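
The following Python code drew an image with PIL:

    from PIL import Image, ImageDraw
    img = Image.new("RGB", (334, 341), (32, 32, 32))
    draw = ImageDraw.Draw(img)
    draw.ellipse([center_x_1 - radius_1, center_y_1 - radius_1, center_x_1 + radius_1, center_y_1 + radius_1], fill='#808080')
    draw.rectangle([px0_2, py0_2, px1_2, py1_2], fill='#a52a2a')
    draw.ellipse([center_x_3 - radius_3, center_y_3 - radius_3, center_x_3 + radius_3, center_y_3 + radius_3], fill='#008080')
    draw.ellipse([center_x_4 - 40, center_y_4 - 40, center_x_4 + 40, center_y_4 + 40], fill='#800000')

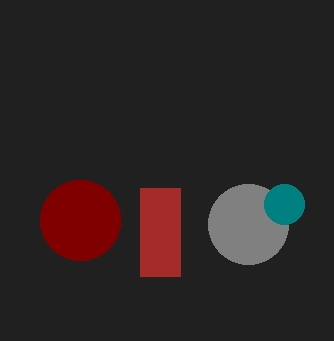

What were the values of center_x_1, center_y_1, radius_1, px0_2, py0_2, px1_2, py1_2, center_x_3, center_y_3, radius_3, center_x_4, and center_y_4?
center_x_1 = 248
center_y_1 = 224
radius_1 = 40
px0_2 = 140
py0_2 = 188
px1_2 = 180
py1_2 = 276
center_x_3 = 284
center_y_3 = 204
radius_3 = 20
center_x_4 = 80
center_y_4 = 220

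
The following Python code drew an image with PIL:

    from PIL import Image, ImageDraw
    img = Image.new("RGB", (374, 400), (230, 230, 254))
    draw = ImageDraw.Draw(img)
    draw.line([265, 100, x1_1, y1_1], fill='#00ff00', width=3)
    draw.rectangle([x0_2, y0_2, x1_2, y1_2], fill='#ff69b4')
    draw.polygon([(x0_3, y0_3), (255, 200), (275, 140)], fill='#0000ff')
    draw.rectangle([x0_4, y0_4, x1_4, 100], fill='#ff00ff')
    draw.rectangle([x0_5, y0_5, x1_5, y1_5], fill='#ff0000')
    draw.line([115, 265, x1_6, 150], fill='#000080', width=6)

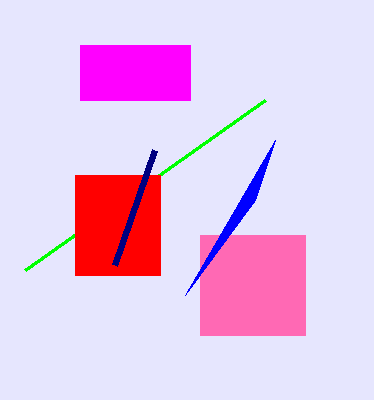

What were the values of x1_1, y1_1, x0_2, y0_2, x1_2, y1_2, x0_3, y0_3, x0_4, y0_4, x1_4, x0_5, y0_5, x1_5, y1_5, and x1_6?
x1_1 = 25
y1_1 = 270
x0_2 = 200
y0_2 = 235
x1_2 = 305
y1_2 = 335
x0_3 = 185
y0_3 = 295
x0_4 = 80
y0_4 = 45
x1_4 = 190
x0_5 = 75
y0_5 = 175
x1_5 = 160
y1_5 = 275
x1_6 = 155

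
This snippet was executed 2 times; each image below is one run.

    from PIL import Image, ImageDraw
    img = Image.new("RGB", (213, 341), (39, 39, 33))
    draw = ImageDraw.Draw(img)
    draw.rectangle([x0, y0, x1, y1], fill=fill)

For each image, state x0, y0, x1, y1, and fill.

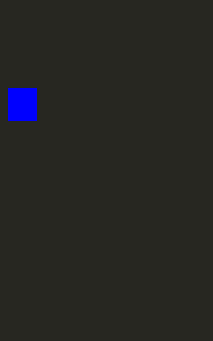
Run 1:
x0 = 8; y0 = 88; x1 = 36; y1 = 120; fill = 'blue'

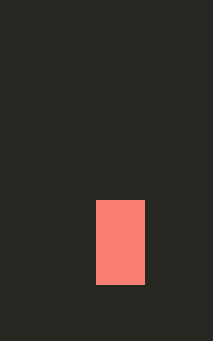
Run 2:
x0 = 96, y0 = 200, x1 = 144, y1 = 284, fill = 'salmon'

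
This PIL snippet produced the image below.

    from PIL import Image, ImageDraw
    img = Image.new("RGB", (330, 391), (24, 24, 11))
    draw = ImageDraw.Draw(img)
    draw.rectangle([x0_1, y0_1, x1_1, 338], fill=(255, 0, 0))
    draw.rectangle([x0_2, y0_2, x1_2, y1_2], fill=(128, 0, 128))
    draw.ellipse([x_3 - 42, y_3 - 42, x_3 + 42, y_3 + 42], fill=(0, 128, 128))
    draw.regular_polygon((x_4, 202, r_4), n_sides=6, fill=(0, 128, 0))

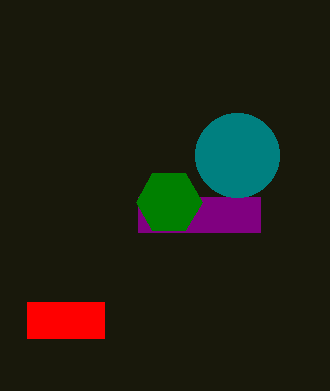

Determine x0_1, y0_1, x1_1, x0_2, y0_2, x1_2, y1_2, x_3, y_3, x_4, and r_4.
x0_1 = 27
y0_1 = 302
x1_1 = 104
x0_2 = 138
y0_2 = 197
x1_2 = 260
y1_2 = 232
x_3 = 237
y_3 = 155
x_4 = 169
r_4 = 33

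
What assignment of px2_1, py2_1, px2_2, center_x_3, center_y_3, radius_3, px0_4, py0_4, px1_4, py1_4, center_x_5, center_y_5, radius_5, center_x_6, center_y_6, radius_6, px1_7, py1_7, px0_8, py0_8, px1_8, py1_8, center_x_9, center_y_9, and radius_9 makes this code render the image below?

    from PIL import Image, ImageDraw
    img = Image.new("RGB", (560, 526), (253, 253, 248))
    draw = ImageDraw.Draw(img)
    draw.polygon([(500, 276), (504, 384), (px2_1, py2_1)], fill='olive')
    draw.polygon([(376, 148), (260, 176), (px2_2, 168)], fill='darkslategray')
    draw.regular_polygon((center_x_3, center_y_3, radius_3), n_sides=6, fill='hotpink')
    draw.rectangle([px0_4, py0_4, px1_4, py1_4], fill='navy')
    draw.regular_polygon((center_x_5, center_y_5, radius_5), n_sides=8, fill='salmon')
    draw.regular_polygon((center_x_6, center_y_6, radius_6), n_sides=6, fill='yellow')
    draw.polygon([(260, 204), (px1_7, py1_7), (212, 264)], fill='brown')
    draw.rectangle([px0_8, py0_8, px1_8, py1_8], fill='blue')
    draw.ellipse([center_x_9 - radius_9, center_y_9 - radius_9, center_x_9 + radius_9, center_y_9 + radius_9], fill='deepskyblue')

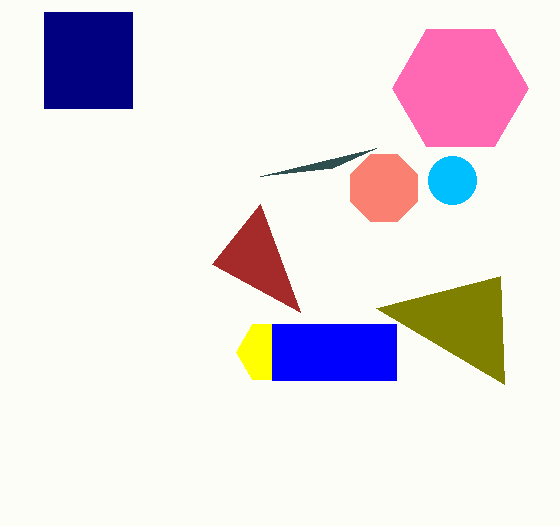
px2_1 = 376
py2_1 = 308
px2_2 = 332
center_x_3 = 460
center_y_3 = 88
radius_3 = 68
px0_4 = 44
py0_4 = 12
px1_4 = 132
py1_4 = 108
center_x_5 = 384
center_y_5 = 188
radius_5 = 36
center_x_6 = 268
center_y_6 = 352
radius_6 = 32
px1_7 = 300
py1_7 = 312
px0_8 = 272
py0_8 = 324
px1_8 = 396
py1_8 = 380
center_x_9 = 452
center_y_9 = 180
radius_9 = 24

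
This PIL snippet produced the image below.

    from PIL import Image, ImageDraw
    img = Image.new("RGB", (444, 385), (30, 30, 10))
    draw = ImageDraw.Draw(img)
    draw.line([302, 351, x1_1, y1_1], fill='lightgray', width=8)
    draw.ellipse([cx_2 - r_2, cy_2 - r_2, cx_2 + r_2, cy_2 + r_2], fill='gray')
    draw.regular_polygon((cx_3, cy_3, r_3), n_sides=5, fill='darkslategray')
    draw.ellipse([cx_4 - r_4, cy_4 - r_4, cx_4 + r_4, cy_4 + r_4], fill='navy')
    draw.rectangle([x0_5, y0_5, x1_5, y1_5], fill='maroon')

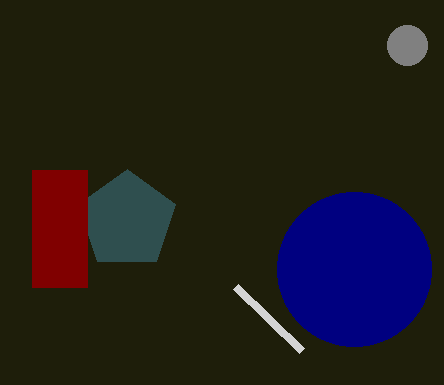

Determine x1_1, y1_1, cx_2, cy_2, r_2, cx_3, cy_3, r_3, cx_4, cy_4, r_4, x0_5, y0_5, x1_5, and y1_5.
x1_1 = 236, y1_1 = 287, cx_2 = 407, cy_2 = 45, r_2 = 20, cx_3 = 127, cy_3 = 220, r_3 = 51, cx_4 = 354, cy_4 = 269, r_4 = 77, x0_5 = 32, y0_5 = 170, x1_5 = 87, y1_5 = 287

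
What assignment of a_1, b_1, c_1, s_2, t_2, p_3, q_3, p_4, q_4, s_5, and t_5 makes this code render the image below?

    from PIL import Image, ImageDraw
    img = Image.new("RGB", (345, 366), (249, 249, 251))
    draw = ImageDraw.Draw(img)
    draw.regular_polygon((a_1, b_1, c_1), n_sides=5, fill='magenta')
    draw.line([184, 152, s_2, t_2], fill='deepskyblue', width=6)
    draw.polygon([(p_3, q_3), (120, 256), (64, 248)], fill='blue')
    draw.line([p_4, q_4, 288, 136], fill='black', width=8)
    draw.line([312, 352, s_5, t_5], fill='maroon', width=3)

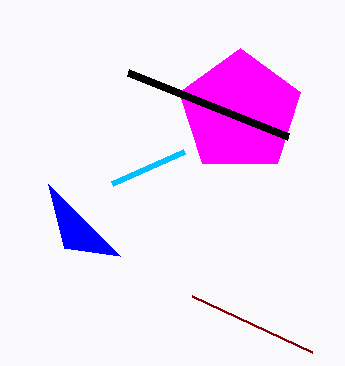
a_1 = 240; b_1 = 112; c_1 = 64; s_2 = 112; t_2 = 184; p_3 = 48; q_3 = 184; p_4 = 128; q_4 = 72; s_5 = 192; t_5 = 296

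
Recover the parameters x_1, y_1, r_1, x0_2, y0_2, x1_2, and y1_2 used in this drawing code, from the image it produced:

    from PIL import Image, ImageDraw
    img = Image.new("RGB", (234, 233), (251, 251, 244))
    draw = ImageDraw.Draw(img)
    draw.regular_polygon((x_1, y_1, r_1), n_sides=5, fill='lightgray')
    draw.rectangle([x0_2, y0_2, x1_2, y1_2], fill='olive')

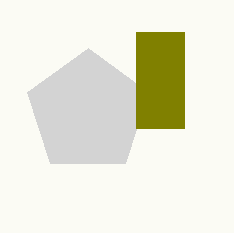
x_1 = 88
y_1 = 112
r_1 = 64
x0_2 = 136
y0_2 = 32
x1_2 = 184
y1_2 = 128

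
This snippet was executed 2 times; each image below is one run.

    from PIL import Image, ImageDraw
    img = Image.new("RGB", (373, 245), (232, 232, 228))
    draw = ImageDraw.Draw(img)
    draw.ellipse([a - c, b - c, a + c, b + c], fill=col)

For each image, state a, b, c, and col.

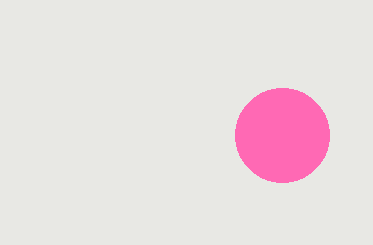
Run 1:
a = 282, b = 135, c = 47, col = 'hotpink'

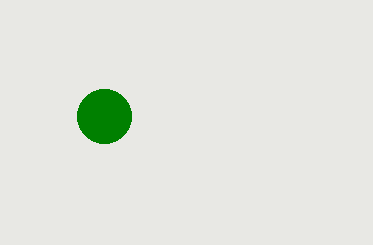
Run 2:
a = 104; b = 116; c = 27; col = 'green'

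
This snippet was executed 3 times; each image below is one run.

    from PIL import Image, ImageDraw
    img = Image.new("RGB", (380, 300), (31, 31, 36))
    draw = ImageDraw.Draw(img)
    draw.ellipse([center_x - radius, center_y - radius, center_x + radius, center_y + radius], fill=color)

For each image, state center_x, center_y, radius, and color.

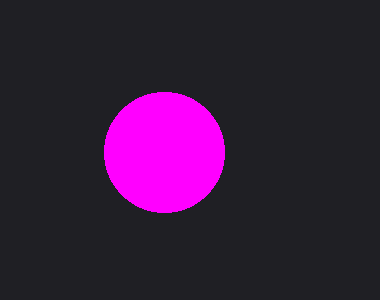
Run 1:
center_x = 164, center_y = 152, radius = 60, color = 'magenta'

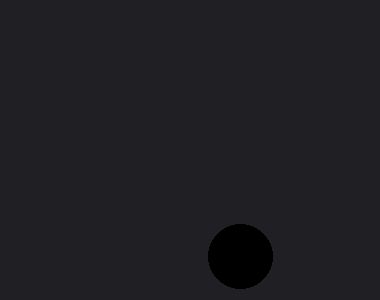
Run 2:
center_x = 240
center_y = 256
radius = 32
color = 'black'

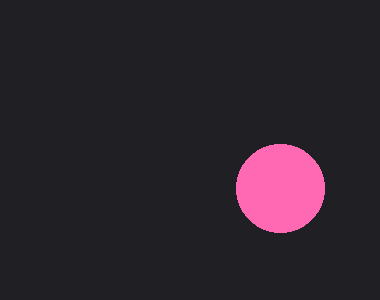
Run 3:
center_x = 280, center_y = 188, radius = 44, color = 'hotpink'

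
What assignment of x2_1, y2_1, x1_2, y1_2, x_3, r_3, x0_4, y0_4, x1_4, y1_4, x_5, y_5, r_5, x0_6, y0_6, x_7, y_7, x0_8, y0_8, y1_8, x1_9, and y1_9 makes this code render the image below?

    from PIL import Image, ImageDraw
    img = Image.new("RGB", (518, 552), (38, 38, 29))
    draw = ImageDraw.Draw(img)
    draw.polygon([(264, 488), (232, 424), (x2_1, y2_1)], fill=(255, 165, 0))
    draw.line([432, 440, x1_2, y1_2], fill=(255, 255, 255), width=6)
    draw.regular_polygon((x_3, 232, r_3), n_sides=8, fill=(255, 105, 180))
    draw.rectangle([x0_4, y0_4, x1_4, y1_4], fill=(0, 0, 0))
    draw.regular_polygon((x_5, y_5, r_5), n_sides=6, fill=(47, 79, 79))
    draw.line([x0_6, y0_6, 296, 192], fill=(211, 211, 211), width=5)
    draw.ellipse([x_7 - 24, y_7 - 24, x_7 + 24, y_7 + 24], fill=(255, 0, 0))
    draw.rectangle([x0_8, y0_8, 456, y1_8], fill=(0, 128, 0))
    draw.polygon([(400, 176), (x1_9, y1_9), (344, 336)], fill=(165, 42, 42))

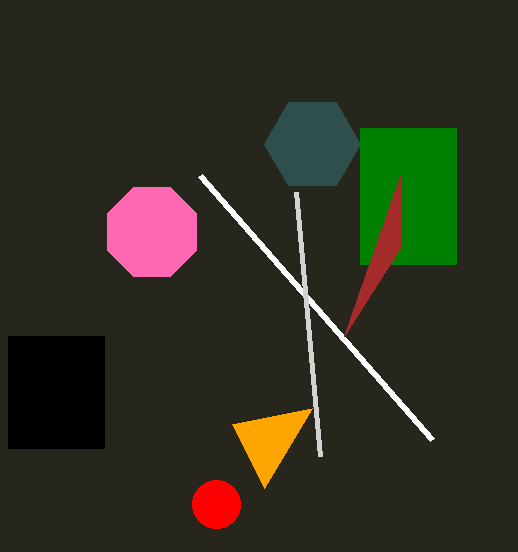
x2_1 = 312, y2_1 = 408, x1_2 = 200, y1_2 = 176, x_3 = 152, r_3 = 48, x0_4 = 8, y0_4 = 336, x1_4 = 104, y1_4 = 448, x_5 = 312, y_5 = 144, r_5 = 48, x0_6 = 320, y0_6 = 456, x_7 = 216, y_7 = 504, x0_8 = 360, y0_8 = 128, y1_8 = 264, x1_9 = 400, y1_9 = 248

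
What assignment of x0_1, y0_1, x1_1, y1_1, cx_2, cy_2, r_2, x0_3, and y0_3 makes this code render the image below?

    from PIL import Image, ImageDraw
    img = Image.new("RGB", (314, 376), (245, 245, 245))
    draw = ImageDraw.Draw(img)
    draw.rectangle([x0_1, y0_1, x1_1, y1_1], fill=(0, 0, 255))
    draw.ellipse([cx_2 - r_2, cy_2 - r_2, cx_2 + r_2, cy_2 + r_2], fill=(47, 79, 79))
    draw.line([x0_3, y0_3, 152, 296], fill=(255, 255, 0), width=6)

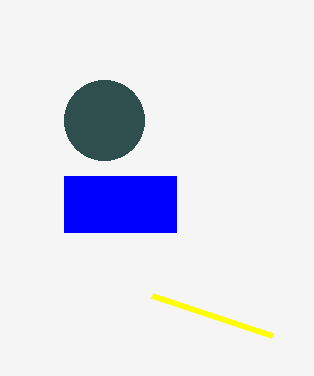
x0_1 = 64, y0_1 = 176, x1_1 = 176, y1_1 = 232, cx_2 = 104, cy_2 = 120, r_2 = 40, x0_3 = 272, y0_3 = 336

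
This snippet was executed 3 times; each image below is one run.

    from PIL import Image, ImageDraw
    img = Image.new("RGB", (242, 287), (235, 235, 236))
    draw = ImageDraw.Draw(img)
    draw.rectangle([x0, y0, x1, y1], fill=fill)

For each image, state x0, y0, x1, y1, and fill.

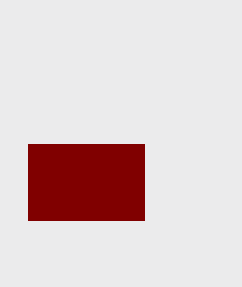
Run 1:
x0 = 28, y0 = 144, x1 = 144, y1 = 220, fill = 'maroon'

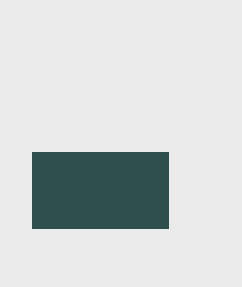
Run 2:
x0 = 32; y0 = 152; x1 = 168; y1 = 228; fill = 'darkslategray'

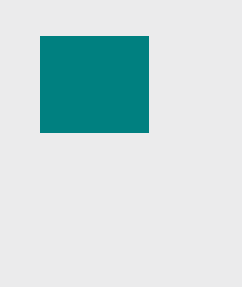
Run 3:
x0 = 40; y0 = 36; x1 = 148; y1 = 132; fill = 'teal'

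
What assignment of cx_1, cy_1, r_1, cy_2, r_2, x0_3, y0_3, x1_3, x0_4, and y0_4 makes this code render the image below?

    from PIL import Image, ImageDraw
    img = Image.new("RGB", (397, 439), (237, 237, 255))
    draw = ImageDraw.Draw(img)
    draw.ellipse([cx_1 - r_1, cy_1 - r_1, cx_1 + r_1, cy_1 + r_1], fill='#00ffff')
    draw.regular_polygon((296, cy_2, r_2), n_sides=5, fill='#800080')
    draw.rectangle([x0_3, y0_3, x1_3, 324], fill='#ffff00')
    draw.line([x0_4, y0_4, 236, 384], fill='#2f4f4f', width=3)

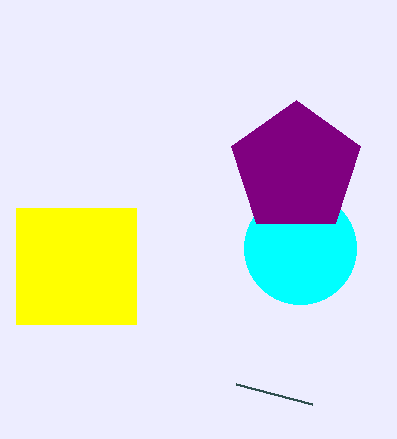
cx_1 = 300, cy_1 = 248, r_1 = 56, cy_2 = 168, r_2 = 68, x0_3 = 16, y0_3 = 208, x1_3 = 136, x0_4 = 312, y0_4 = 404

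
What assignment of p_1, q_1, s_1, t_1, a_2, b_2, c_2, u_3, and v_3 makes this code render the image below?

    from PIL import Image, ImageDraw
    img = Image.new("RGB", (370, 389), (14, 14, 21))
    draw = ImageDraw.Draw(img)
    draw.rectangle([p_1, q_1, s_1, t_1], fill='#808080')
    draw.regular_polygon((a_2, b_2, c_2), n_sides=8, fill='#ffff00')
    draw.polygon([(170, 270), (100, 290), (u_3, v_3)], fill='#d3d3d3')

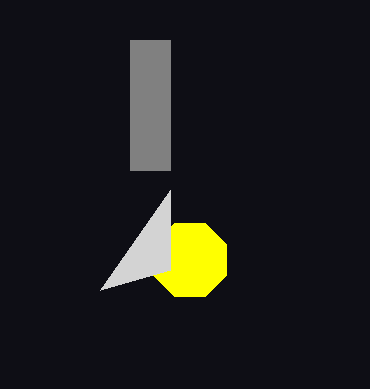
p_1 = 130
q_1 = 40
s_1 = 170
t_1 = 170
a_2 = 190
b_2 = 260
c_2 = 40
u_3 = 170
v_3 = 190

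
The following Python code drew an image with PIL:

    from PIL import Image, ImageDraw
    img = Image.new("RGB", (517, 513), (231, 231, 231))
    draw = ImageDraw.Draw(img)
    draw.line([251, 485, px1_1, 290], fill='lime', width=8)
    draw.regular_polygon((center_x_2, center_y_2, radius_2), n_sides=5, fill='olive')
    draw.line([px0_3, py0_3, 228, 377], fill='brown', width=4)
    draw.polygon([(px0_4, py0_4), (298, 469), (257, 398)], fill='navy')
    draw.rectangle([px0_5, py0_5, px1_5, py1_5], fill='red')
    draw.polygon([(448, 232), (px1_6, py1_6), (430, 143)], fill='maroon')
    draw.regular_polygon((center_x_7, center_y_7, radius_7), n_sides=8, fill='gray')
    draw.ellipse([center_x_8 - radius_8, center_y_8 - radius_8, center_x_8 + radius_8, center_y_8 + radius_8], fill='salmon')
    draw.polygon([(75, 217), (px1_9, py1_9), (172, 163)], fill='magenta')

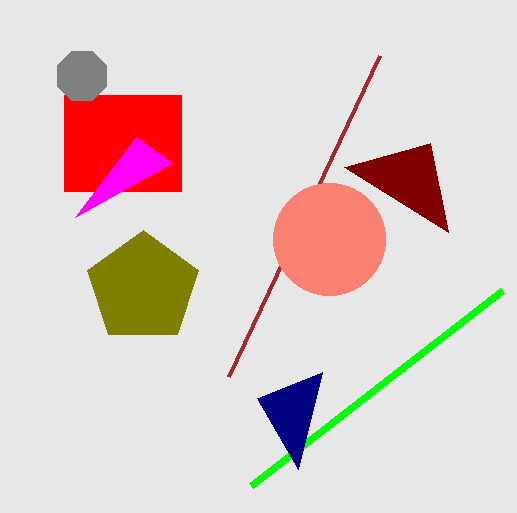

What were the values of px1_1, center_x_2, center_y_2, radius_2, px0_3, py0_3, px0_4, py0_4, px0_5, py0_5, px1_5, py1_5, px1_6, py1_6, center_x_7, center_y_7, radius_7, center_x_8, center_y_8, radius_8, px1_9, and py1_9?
px1_1 = 502
center_x_2 = 143
center_y_2 = 288
radius_2 = 58
px0_3 = 379
py0_3 = 56
px0_4 = 322
py0_4 = 372
px0_5 = 64
py0_5 = 95
px1_5 = 181
py1_5 = 191
px1_6 = 344
py1_6 = 167
center_x_7 = 82
center_y_7 = 76
radius_7 = 27
center_x_8 = 329
center_y_8 = 239
radius_8 = 56
px1_9 = 136
py1_9 = 137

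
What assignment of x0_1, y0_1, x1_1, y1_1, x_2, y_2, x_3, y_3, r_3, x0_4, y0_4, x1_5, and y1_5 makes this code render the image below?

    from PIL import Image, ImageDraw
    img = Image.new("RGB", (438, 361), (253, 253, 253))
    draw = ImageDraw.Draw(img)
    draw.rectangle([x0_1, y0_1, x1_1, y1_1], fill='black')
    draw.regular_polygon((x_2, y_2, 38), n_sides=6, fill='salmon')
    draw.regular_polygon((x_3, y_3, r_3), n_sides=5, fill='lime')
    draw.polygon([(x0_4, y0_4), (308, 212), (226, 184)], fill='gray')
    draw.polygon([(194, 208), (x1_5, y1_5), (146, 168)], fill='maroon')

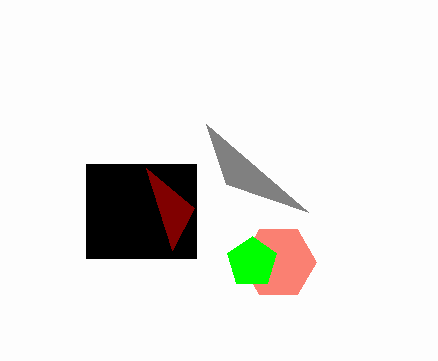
x0_1 = 86
y0_1 = 164
x1_1 = 196
y1_1 = 258
x_2 = 278
y_2 = 262
x_3 = 252
y_3 = 262
r_3 = 26
x0_4 = 206
y0_4 = 124
x1_5 = 172
y1_5 = 250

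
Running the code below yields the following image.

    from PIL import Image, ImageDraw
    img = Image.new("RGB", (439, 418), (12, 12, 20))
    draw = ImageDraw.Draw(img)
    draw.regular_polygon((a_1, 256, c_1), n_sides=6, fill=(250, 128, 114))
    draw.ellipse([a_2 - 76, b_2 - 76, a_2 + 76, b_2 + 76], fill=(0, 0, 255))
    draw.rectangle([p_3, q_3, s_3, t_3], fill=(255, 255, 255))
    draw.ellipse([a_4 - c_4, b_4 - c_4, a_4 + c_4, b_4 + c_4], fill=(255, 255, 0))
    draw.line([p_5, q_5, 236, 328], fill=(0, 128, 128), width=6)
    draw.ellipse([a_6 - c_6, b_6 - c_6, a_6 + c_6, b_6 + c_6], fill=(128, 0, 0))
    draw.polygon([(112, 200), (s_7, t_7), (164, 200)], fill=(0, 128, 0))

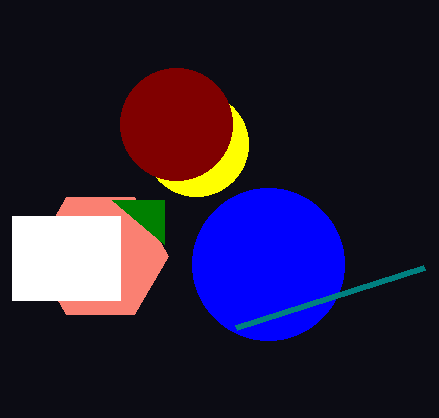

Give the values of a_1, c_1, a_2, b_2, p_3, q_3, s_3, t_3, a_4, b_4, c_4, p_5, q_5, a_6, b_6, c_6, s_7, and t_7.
a_1 = 100
c_1 = 68
a_2 = 268
b_2 = 264
p_3 = 12
q_3 = 216
s_3 = 120
t_3 = 300
a_4 = 196
b_4 = 144
c_4 = 52
p_5 = 424
q_5 = 268
a_6 = 176
b_6 = 124
c_6 = 56
s_7 = 164
t_7 = 244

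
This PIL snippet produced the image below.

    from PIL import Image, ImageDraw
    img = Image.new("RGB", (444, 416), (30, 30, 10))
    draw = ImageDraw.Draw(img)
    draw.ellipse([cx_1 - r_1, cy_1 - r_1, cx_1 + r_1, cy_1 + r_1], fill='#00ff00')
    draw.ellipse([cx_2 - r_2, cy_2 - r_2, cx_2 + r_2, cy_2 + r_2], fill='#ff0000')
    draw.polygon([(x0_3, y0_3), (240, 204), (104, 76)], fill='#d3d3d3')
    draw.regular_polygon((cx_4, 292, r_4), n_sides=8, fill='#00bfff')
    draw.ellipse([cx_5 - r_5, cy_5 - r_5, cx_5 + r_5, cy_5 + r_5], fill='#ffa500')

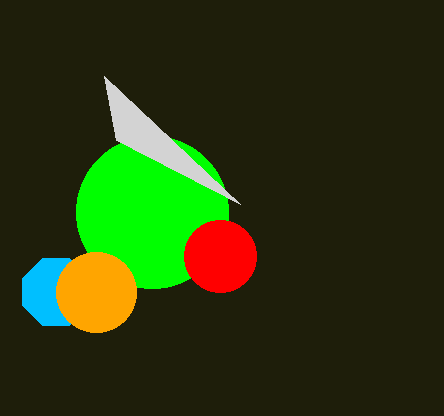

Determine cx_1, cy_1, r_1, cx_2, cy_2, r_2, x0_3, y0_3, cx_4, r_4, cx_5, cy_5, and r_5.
cx_1 = 152, cy_1 = 212, r_1 = 76, cx_2 = 220, cy_2 = 256, r_2 = 36, x0_3 = 116, y0_3 = 140, cx_4 = 56, r_4 = 36, cx_5 = 96, cy_5 = 292, r_5 = 40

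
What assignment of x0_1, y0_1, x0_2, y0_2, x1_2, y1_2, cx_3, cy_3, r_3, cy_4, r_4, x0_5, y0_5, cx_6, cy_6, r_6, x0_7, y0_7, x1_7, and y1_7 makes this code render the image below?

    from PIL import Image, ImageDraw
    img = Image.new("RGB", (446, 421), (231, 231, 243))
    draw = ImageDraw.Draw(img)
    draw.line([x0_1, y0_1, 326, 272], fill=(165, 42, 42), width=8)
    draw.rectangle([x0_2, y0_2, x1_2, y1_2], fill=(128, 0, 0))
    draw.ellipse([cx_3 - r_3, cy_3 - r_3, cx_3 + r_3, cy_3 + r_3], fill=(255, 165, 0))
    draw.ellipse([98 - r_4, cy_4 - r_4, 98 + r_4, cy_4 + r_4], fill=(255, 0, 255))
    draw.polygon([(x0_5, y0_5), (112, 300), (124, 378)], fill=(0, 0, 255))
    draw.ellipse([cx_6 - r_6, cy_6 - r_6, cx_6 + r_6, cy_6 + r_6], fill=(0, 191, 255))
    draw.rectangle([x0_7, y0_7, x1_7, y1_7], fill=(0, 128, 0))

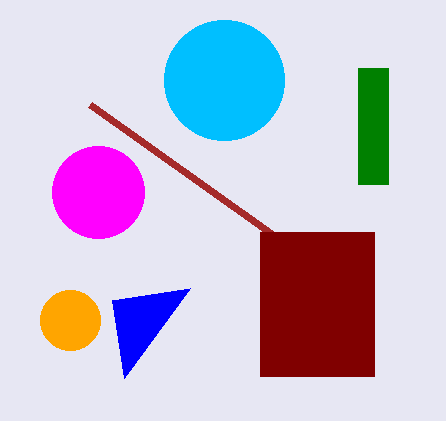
x0_1 = 90
y0_1 = 104
x0_2 = 260
y0_2 = 232
x1_2 = 374
y1_2 = 376
cx_3 = 70
cy_3 = 320
r_3 = 30
cy_4 = 192
r_4 = 46
x0_5 = 190
y0_5 = 288
cx_6 = 224
cy_6 = 80
r_6 = 60
x0_7 = 358
y0_7 = 68
x1_7 = 388
y1_7 = 184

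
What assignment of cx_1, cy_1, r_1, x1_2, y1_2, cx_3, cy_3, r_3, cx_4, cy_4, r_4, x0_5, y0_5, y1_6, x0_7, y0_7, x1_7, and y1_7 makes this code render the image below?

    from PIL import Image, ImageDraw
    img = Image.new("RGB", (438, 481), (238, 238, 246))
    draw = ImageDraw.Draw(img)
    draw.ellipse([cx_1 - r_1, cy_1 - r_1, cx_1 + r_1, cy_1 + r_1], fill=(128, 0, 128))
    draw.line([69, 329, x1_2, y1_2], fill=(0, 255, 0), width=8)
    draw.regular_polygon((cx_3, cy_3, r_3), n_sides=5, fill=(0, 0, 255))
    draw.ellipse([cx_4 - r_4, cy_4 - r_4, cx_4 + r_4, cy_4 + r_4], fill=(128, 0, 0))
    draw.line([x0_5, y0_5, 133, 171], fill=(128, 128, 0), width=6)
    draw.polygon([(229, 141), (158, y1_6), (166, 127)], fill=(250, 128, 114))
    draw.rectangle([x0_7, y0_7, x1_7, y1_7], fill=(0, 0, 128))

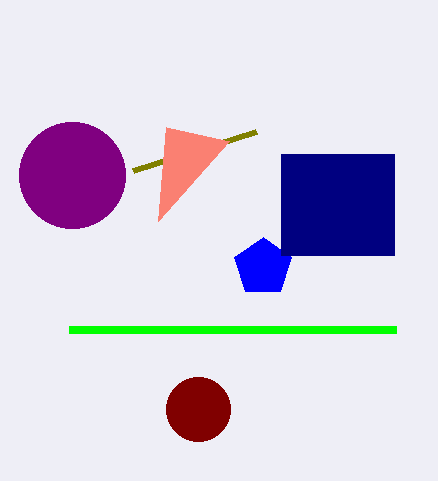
cx_1 = 72, cy_1 = 175, r_1 = 53, x1_2 = 396, y1_2 = 329, cx_3 = 263, cy_3 = 267, r_3 = 30, cx_4 = 198, cy_4 = 409, r_4 = 32, x0_5 = 256, y0_5 = 132, y1_6 = 221, x0_7 = 281, y0_7 = 154, x1_7 = 394, y1_7 = 255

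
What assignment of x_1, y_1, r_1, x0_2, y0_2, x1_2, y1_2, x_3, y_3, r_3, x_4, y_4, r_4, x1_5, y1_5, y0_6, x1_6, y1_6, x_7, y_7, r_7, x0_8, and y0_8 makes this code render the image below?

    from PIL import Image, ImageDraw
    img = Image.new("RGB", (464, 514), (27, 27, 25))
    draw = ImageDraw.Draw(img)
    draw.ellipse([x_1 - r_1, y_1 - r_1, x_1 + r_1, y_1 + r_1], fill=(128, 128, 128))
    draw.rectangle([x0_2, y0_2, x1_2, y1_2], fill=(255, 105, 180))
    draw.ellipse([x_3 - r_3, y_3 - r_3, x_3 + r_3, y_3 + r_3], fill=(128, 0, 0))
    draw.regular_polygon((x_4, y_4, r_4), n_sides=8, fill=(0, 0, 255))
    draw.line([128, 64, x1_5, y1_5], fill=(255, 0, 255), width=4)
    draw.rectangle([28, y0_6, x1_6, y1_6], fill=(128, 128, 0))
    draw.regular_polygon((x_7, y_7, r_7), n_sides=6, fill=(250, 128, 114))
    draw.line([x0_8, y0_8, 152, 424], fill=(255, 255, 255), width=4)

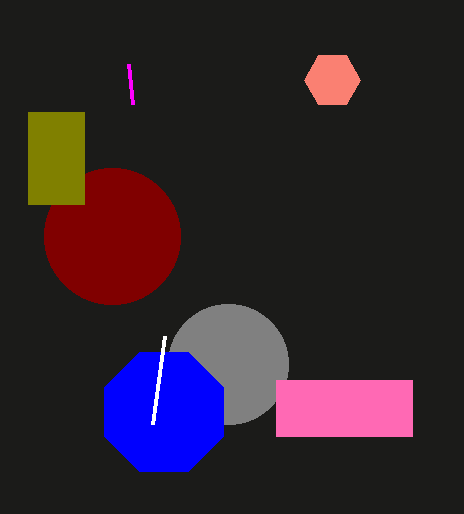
x_1 = 228; y_1 = 364; r_1 = 60; x0_2 = 276; y0_2 = 380; x1_2 = 412; y1_2 = 436; x_3 = 112; y_3 = 236; r_3 = 68; x_4 = 164; y_4 = 412; r_4 = 64; x1_5 = 132; y1_5 = 104; y0_6 = 112; x1_6 = 84; y1_6 = 204; x_7 = 332; y_7 = 80; r_7 = 28; x0_8 = 164; y0_8 = 336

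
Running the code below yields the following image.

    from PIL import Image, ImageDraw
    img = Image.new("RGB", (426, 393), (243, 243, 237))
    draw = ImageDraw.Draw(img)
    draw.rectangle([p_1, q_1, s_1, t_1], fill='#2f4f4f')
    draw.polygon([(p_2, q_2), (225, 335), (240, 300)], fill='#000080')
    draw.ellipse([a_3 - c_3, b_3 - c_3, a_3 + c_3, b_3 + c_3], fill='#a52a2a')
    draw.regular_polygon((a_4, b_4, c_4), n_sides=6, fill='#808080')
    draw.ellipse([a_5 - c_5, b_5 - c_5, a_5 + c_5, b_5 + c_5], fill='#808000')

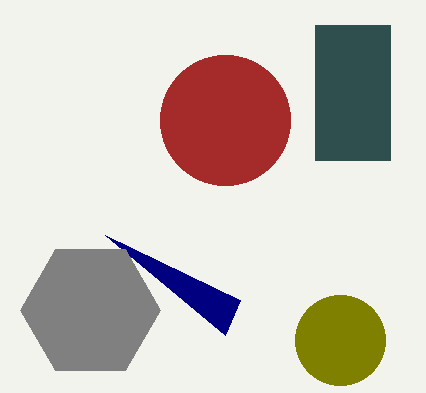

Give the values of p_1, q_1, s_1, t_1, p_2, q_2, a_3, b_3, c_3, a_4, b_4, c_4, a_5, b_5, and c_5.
p_1 = 315; q_1 = 25; s_1 = 390; t_1 = 160; p_2 = 105; q_2 = 235; a_3 = 225; b_3 = 120; c_3 = 65; a_4 = 90; b_4 = 310; c_4 = 70; a_5 = 340; b_5 = 340; c_5 = 45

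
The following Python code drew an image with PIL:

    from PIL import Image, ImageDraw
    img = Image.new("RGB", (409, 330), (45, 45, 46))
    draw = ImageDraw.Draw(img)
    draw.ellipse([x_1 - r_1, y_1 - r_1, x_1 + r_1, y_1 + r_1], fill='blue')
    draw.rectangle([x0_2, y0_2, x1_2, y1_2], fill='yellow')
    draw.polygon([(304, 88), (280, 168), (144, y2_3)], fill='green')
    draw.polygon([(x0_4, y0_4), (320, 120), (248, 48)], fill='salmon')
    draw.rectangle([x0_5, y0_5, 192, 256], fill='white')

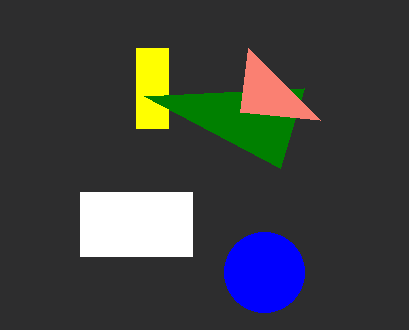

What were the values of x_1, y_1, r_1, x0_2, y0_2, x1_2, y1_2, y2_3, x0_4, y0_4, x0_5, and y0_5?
x_1 = 264, y_1 = 272, r_1 = 40, x0_2 = 136, y0_2 = 48, x1_2 = 168, y1_2 = 128, y2_3 = 96, x0_4 = 240, y0_4 = 112, x0_5 = 80, y0_5 = 192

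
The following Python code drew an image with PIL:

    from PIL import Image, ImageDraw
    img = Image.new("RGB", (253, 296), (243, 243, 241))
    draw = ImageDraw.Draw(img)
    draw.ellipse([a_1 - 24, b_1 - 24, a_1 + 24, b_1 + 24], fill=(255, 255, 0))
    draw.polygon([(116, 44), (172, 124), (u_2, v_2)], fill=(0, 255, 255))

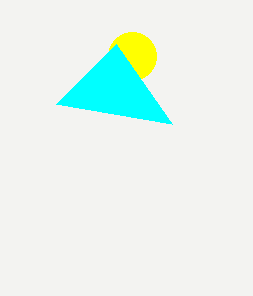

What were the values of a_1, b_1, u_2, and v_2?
a_1 = 132
b_1 = 56
u_2 = 56
v_2 = 104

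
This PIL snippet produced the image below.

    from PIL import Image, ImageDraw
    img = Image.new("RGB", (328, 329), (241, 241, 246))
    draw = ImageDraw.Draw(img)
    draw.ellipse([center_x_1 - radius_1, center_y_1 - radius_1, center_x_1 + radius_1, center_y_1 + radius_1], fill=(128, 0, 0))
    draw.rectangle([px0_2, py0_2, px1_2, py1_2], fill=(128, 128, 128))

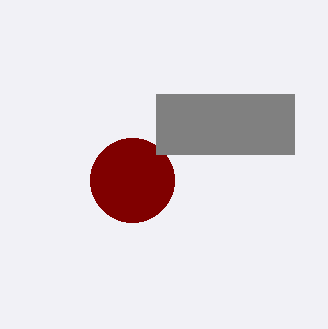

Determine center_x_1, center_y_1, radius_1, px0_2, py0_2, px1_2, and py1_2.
center_x_1 = 132; center_y_1 = 180; radius_1 = 42; px0_2 = 156; py0_2 = 94; px1_2 = 294; py1_2 = 154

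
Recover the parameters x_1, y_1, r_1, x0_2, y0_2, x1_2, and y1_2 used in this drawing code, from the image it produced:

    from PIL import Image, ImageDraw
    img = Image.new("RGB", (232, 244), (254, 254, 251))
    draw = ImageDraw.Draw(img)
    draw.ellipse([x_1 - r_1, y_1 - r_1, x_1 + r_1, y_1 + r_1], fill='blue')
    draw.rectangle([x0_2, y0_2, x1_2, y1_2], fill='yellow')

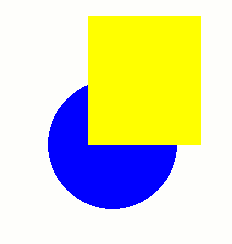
x_1 = 112, y_1 = 144, r_1 = 64, x0_2 = 88, y0_2 = 16, x1_2 = 200, y1_2 = 144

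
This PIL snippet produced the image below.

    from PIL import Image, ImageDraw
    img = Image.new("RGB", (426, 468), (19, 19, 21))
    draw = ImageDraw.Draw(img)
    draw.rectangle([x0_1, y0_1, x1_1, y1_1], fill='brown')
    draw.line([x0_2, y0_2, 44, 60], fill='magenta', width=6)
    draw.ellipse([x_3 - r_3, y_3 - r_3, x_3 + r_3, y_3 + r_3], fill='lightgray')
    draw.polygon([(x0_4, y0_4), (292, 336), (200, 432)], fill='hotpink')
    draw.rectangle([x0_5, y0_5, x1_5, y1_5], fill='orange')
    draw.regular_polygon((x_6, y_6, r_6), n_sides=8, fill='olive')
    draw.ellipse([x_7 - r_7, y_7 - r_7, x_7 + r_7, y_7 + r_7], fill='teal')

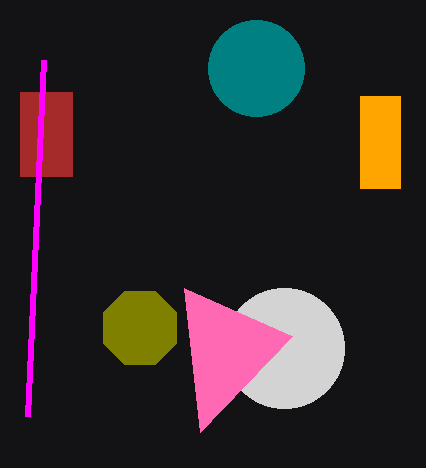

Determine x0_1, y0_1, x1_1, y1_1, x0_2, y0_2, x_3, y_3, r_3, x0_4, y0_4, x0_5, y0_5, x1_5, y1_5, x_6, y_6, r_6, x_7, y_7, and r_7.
x0_1 = 20; y0_1 = 92; x1_1 = 72; y1_1 = 176; x0_2 = 28; y0_2 = 416; x_3 = 284; y_3 = 348; r_3 = 60; x0_4 = 184; y0_4 = 288; x0_5 = 360; y0_5 = 96; x1_5 = 400; y1_5 = 188; x_6 = 140; y_6 = 328; r_6 = 40; x_7 = 256; y_7 = 68; r_7 = 48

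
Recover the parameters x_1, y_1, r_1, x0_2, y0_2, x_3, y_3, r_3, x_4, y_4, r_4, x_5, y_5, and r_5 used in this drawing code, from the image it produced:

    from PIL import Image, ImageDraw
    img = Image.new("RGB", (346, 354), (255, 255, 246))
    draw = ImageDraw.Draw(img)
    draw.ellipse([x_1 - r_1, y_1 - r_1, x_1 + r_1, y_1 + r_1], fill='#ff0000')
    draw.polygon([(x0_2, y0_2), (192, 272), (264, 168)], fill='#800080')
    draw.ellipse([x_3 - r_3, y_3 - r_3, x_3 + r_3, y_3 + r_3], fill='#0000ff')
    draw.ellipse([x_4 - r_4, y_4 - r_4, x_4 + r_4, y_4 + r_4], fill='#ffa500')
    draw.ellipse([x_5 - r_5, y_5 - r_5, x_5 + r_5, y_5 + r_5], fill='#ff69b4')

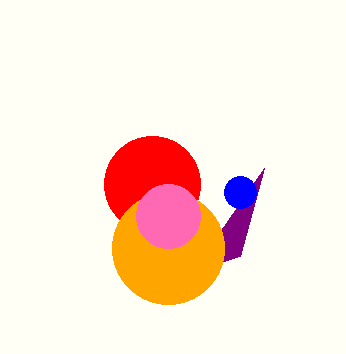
x_1 = 152
y_1 = 184
r_1 = 48
x0_2 = 240
y0_2 = 256
x_3 = 240
y_3 = 192
r_3 = 16
x_4 = 168
y_4 = 248
r_4 = 56
x_5 = 168
y_5 = 216
r_5 = 32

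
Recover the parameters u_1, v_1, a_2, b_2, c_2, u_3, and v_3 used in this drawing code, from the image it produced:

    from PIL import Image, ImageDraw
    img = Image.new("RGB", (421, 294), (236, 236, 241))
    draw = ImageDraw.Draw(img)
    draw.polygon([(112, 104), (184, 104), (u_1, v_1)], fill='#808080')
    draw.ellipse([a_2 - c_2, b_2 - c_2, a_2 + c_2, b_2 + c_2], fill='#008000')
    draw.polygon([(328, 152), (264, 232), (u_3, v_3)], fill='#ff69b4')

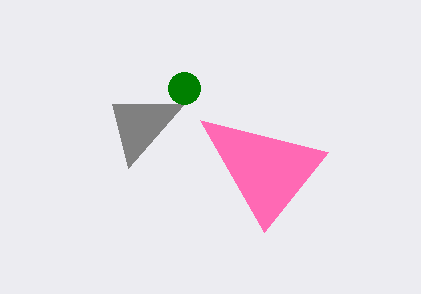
u_1 = 128
v_1 = 168
a_2 = 184
b_2 = 88
c_2 = 16
u_3 = 200
v_3 = 120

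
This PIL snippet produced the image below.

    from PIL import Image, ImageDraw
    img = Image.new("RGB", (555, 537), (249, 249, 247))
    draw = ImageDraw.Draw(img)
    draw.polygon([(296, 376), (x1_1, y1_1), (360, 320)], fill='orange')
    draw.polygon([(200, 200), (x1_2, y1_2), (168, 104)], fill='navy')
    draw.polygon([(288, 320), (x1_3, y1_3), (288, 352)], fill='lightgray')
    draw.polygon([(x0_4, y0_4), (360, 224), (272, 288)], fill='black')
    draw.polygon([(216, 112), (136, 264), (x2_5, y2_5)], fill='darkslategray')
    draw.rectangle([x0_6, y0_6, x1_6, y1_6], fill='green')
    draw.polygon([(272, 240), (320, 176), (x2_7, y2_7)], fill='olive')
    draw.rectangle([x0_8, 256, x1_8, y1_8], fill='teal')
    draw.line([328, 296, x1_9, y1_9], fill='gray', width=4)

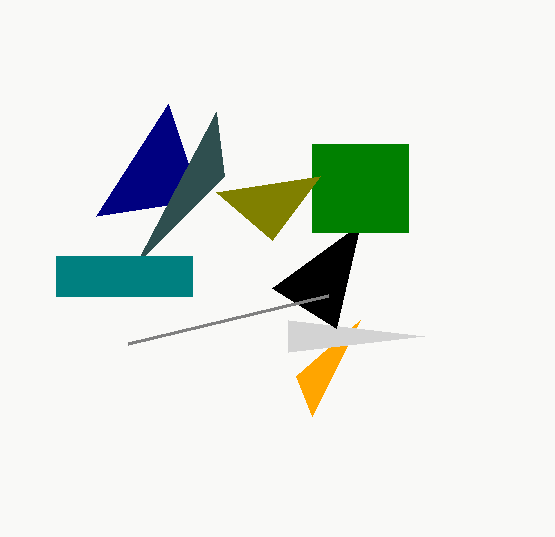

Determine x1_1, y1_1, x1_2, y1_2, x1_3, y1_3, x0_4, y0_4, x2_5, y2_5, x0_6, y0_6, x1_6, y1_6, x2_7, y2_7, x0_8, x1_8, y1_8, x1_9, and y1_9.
x1_1 = 312; y1_1 = 416; x1_2 = 96; y1_2 = 216; x1_3 = 424; y1_3 = 336; x0_4 = 336; y0_4 = 328; x2_5 = 224; y2_5 = 176; x0_6 = 312; y0_6 = 144; x1_6 = 408; y1_6 = 232; x2_7 = 216; y2_7 = 192; x0_8 = 56; x1_8 = 192; y1_8 = 296; x1_9 = 128; y1_9 = 344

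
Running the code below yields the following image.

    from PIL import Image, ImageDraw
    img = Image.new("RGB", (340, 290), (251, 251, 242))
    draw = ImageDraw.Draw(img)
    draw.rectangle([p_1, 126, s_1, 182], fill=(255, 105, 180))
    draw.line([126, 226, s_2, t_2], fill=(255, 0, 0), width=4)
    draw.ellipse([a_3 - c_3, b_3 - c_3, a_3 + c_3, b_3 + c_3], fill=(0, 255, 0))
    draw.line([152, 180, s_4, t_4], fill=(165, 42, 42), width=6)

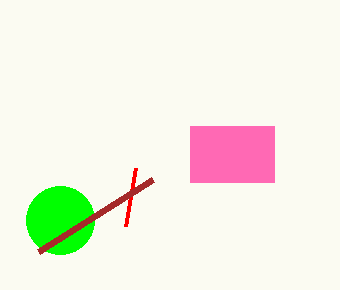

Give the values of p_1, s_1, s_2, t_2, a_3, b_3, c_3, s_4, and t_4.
p_1 = 190, s_1 = 274, s_2 = 136, t_2 = 168, a_3 = 60, b_3 = 220, c_3 = 34, s_4 = 38, t_4 = 252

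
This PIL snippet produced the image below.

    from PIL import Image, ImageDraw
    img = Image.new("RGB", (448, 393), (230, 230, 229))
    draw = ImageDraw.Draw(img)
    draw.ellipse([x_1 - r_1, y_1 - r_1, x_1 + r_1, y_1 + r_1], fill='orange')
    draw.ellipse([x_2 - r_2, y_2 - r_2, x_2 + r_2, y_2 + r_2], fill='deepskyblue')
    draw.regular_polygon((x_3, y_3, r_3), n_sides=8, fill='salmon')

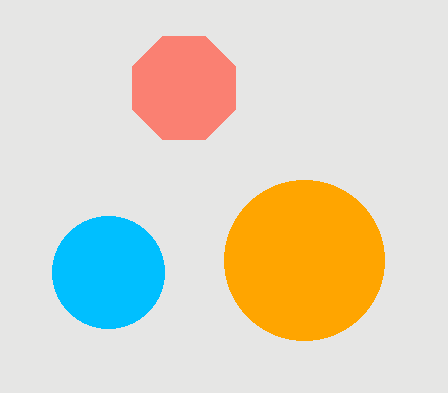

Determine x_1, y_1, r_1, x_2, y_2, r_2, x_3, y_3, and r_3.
x_1 = 304
y_1 = 260
r_1 = 80
x_2 = 108
y_2 = 272
r_2 = 56
x_3 = 184
y_3 = 88
r_3 = 56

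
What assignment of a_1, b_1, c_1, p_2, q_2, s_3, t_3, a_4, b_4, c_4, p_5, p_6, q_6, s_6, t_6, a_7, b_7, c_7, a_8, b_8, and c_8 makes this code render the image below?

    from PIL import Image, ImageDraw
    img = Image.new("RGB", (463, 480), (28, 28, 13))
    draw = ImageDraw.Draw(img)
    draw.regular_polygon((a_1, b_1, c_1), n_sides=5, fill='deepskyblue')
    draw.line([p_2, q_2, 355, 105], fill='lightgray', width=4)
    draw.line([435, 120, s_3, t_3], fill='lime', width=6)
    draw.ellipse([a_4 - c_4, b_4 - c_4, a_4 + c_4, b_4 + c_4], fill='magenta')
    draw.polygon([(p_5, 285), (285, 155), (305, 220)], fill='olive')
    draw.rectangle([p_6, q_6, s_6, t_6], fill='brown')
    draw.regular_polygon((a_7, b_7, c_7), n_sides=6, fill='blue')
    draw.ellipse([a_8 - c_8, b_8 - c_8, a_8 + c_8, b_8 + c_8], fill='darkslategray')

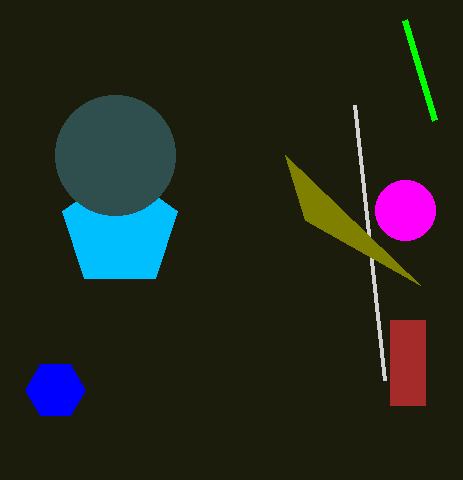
a_1 = 120; b_1 = 230; c_1 = 60; p_2 = 385; q_2 = 380; s_3 = 405; t_3 = 20; a_4 = 405; b_4 = 210; c_4 = 30; p_5 = 420; p_6 = 390; q_6 = 320; s_6 = 425; t_6 = 405; a_7 = 55; b_7 = 390; c_7 = 30; a_8 = 115; b_8 = 155; c_8 = 60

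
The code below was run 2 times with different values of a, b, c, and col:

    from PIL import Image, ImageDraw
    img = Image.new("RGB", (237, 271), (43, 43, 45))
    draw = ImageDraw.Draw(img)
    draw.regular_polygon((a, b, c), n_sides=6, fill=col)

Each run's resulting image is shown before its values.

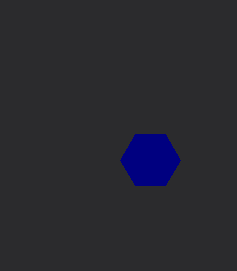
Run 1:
a = 150; b = 160; c = 30; col = 'navy'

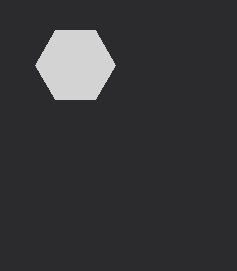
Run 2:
a = 75
b = 65
c = 40
col = 'lightgray'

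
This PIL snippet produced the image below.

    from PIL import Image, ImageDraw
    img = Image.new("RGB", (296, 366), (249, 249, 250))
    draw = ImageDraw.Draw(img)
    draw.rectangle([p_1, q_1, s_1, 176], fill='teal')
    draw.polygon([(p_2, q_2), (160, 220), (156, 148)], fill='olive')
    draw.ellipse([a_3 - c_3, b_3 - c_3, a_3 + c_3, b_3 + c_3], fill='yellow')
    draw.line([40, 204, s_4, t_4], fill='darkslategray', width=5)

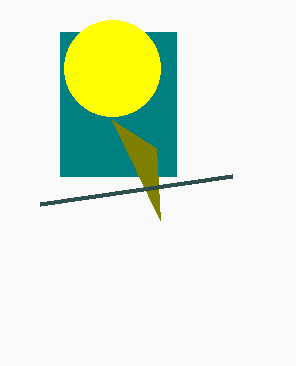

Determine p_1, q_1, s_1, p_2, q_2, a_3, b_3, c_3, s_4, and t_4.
p_1 = 60
q_1 = 32
s_1 = 176
p_2 = 112
q_2 = 120
a_3 = 112
b_3 = 68
c_3 = 48
s_4 = 232
t_4 = 176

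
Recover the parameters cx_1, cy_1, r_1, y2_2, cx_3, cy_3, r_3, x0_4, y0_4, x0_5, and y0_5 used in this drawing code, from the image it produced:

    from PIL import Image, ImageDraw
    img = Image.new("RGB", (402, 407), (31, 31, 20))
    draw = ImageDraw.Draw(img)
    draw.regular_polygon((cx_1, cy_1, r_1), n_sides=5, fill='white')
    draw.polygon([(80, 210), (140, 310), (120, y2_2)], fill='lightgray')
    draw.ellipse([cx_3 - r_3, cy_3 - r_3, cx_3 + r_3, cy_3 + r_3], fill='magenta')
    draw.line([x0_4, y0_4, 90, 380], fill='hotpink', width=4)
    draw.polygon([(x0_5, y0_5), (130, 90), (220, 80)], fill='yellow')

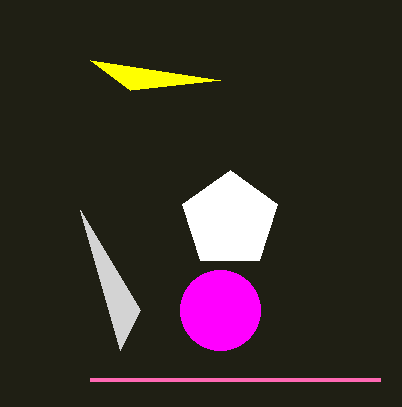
cx_1 = 230, cy_1 = 220, r_1 = 50, y2_2 = 350, cx_3 = 220, cy_3 = 310, r_3 = 40, x0_4 = 380, y0_4 = 380, x0_5 = 90, y0_5 = 60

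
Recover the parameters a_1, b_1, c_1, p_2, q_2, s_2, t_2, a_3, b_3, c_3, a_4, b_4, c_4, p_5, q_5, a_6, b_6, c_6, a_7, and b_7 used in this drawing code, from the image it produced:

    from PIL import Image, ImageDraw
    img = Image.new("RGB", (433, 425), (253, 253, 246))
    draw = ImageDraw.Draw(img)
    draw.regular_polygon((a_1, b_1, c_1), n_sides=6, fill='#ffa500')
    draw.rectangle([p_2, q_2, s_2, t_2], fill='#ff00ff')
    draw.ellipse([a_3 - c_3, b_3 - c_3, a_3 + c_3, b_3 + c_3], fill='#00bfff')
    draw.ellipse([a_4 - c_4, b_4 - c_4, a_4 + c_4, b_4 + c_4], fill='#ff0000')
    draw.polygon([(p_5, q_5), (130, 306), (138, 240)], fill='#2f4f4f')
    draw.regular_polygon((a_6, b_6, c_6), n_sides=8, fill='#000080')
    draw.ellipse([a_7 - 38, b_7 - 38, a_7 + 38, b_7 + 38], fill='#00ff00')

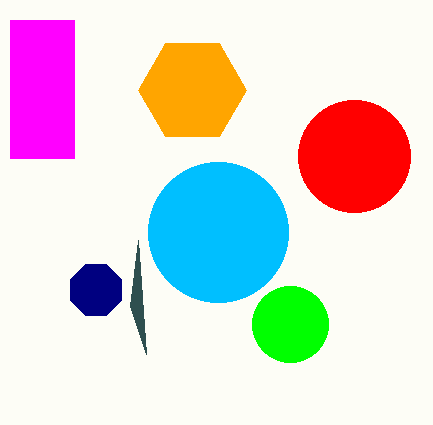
a_1 = 192; b_1 = 90; c_1 = 54; p_2 = 10; q_2 = 20; s_2 = 74; t_2 = 158; a_3 = 218; b_3 = 232; c_3 = 70; a_4 = 354; b_4 = 156; c_4 = 56; p_5 = 146; q_5 = 354; a_6 = 96; b_6 = 290; c_6 = 28; a_7 = 290; b_7 = 324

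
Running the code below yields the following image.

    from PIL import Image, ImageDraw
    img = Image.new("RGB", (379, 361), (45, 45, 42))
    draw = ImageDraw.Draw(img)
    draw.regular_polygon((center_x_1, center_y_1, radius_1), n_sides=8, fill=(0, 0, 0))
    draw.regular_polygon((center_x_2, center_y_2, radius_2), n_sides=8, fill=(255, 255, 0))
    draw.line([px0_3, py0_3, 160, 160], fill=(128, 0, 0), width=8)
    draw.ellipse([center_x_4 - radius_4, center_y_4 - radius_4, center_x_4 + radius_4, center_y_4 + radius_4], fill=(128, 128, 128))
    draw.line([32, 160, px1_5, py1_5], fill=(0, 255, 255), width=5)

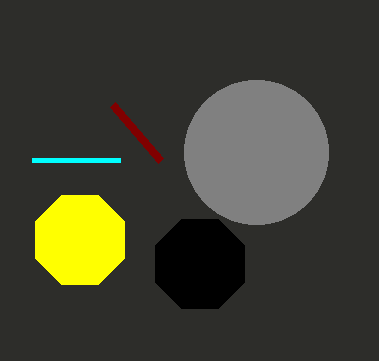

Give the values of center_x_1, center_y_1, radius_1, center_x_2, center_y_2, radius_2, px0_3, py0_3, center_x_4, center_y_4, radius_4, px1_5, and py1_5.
center_x_1 = 200, center_y_1 = 264, radius_1 = 48, center_x_2 = 80, center_y_2 = 240, radius_2 = 48, px0_3 = 112, py0_3 = 104, center_x_4 = 256, center_y_4 = 152, radius_4 = 72, px1_5 = 120, py1_5 = 160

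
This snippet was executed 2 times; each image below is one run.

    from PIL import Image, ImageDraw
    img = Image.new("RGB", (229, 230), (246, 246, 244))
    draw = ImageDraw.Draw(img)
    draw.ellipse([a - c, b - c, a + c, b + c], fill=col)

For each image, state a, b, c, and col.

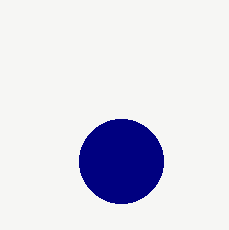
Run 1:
a = 121, b = 161, c = 42, col = 'navy'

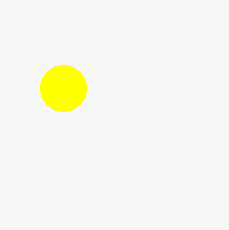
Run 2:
a = 63, b = 88, c = 23, col = 'yellow'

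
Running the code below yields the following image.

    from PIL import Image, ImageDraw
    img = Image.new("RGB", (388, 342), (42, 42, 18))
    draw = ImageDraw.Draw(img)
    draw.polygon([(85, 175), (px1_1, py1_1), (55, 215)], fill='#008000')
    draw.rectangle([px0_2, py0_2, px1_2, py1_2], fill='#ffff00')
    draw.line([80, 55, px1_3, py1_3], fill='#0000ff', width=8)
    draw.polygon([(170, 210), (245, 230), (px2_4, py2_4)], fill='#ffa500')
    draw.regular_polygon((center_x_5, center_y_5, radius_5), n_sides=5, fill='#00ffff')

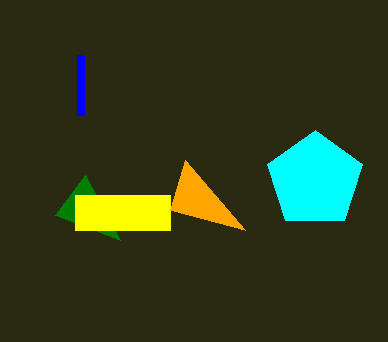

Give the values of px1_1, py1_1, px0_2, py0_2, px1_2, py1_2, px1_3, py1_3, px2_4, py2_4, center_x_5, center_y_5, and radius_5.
px1_1 = 120; py1_1 = 240; px0_2 = 75; py0_2 = 195; px1_2 = 170; py1_2 = 230; px1_3 = 80; py1_3 = 115; px2_4 = 185; py2_4 = 160; center_x_5 = 315; center_y_5 = 180; radius_5 = 50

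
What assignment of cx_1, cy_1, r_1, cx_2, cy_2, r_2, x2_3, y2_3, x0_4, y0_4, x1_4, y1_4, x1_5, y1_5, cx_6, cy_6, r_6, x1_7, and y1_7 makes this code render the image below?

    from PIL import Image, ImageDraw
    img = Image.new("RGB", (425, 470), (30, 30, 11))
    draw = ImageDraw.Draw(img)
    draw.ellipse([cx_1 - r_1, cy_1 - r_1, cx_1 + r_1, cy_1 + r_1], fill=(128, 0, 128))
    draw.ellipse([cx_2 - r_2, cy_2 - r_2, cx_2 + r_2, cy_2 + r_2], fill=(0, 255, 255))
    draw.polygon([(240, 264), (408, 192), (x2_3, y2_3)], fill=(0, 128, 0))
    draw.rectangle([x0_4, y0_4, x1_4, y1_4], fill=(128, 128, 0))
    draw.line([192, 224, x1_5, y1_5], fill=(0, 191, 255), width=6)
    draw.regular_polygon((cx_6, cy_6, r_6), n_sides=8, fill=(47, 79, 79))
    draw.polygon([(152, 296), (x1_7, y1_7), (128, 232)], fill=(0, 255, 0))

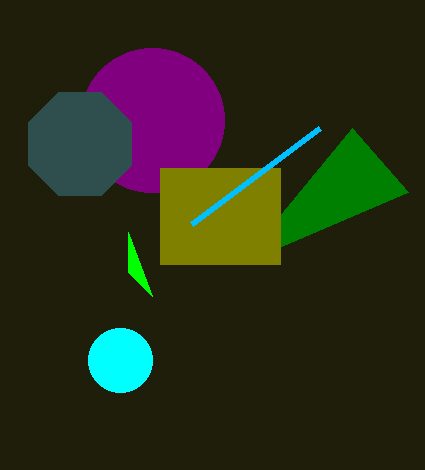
cx_1 = 152; cy_1 = 120; r_1 = 72; cx_2 = 120; cy_2 = 360; r_2 = 32; x2_3 = 352; y2_3 = 128; x0_4 = 160; y0_4 = 168; x1_4 = 280; y1_4 = 264; x1_5 = 320; y1_5 = 128; cx_6 = 80; cy_6 = 144; r_6 = 56; x1_7 = 128; y1_7 = 272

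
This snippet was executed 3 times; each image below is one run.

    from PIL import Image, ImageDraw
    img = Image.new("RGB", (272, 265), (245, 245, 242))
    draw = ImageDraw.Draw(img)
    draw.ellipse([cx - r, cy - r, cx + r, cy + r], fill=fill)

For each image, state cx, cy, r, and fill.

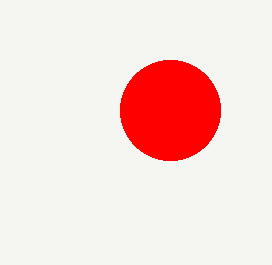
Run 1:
cx = 170; cy = 110; r = 50; fill = 'red'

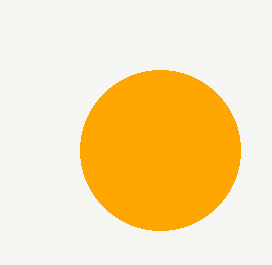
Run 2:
cx = 160, cy = 150, r = 80, fill = 'orange'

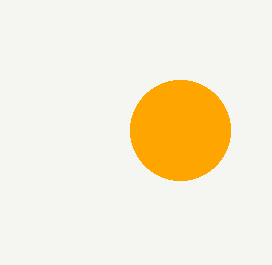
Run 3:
cx = 180; cy = 130; r = 50; fill = 'orange'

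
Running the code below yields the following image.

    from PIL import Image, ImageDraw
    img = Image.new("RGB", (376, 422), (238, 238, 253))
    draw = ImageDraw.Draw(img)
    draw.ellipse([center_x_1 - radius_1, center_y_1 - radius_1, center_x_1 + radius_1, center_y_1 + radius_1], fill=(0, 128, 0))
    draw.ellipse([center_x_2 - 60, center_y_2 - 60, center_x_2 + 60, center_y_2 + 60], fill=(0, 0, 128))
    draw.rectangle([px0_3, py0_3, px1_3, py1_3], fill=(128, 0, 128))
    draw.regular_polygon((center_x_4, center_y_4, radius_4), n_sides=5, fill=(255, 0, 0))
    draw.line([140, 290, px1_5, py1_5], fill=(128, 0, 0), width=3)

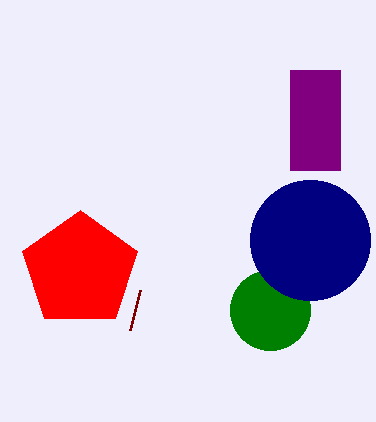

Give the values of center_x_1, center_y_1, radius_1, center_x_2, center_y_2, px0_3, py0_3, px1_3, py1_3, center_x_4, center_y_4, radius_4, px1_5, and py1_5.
center_x_1 = 270, center_y_1 = 310, radius_1 = 40, center_x_2 = 310, center_y_2 = 240, px0_3 = 290, py0_3 = 70, px1_3 = 340, py1_3 = 170, center_x_4 = 80, center_y_4 = 270, radius_4 = 60, px1_5 = 130, py1_5 = 330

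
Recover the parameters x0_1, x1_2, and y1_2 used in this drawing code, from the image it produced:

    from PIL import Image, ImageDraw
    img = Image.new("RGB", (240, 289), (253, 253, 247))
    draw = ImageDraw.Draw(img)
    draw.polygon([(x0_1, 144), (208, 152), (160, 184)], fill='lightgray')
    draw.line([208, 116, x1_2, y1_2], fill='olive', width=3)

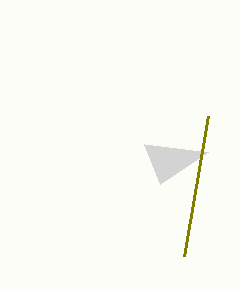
x0_1 = 144
x1_2 = 184
y1_2 = 256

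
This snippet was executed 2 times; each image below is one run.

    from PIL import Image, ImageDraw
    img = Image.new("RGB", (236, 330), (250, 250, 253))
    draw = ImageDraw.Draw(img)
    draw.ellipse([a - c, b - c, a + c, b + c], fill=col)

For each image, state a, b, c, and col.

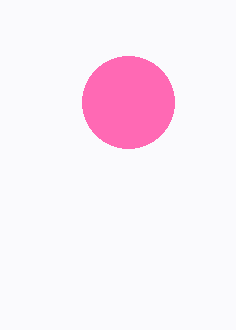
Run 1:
a = 128
b = 102
c = 46
col = 'hotpink'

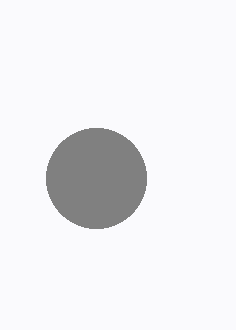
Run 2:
a = 96; b = 178; c = 50; col = 'gray'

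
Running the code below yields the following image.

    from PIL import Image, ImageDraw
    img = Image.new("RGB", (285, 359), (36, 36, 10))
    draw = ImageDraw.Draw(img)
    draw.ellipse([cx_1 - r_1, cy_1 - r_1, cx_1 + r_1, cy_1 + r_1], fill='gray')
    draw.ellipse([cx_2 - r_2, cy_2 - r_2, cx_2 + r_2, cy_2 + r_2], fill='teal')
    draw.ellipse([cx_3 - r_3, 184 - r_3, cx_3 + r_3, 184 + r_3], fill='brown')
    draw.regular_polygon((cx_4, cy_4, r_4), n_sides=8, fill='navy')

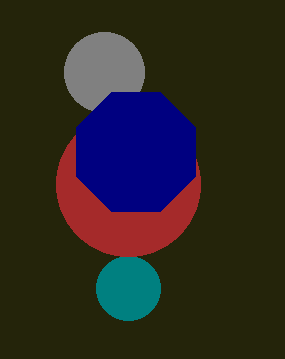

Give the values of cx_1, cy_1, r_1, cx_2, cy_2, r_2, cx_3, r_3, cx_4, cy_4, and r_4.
cx_1 = 104
cy_1 = 72
r_1 = 40
cx_2 = 128
cy_2 = 288
r_2 = 32
cx_3 = 128
r_3 = 72
cx_4 = 136
cy_4 = 152
r_4 = 64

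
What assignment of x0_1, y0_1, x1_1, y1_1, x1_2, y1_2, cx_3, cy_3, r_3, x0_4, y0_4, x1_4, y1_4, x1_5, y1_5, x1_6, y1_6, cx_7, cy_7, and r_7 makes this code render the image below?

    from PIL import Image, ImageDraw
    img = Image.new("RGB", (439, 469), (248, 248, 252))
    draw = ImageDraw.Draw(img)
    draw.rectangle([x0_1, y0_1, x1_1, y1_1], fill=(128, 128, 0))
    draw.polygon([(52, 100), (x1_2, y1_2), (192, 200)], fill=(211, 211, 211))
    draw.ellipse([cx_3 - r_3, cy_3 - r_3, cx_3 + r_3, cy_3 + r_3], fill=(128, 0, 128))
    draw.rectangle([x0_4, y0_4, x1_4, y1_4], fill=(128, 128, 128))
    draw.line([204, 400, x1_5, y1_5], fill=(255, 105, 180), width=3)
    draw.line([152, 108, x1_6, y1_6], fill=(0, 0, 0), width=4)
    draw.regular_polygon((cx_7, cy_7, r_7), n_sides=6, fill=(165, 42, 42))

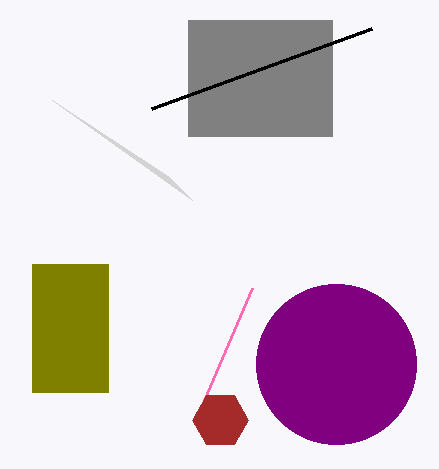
x0_1 = 32, y0_1 = 264, x1_1 = 108, y1_1 = 392, x1_2 = 168, y1_2 = 176, cx_3 = 336, cy_3 = 364, r_3 = 80, x0_4 = 188, y0_4 = 20, x1_4 = 332, y1_4 = 136, x1_5 = 252, y1_5 = 288, x1_6 = 372, y1_6 = 28, cx_7 = 220, cy_7 = 420, r_7 = 28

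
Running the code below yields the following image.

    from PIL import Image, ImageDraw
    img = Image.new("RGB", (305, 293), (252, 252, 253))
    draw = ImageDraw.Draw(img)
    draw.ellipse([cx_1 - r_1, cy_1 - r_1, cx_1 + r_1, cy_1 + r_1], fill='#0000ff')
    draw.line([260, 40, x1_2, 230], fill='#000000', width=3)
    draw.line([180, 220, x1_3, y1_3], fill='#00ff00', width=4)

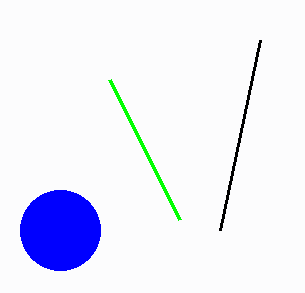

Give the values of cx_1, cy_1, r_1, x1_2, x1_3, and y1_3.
cx_1 = 60; cy_1 = 230; r_1 = 40; x1_2 = 220; x1_3 = 110; y1_3 = 80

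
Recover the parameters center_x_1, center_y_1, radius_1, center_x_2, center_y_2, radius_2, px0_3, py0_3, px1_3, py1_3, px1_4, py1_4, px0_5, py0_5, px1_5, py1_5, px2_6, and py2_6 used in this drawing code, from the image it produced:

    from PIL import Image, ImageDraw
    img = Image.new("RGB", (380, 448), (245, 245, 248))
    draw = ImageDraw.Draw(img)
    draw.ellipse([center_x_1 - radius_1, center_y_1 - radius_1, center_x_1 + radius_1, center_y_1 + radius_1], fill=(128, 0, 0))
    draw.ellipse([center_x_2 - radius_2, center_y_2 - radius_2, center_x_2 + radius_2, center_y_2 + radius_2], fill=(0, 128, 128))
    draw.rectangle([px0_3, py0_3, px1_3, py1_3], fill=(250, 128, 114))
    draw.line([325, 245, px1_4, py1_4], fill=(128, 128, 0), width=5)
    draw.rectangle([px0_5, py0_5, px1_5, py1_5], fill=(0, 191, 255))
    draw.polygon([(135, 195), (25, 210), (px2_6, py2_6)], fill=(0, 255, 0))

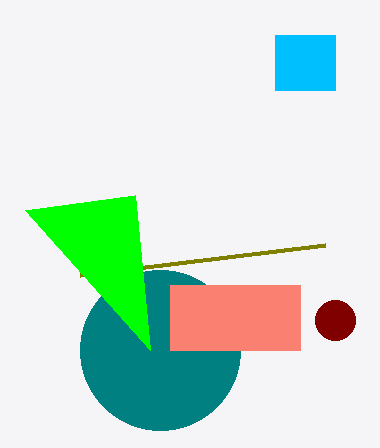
center_x_1 = 335; center_y_1 = 320; radius_1 = 20; center_x_2 = 160; center_y_2 = 350; radius_2 = 80; px0_3 = 170; py0_3 = 285; px1_3 = 300; py1_3 = 350; px1_4 = 80; py1_4 = 275; px0_5 = 275; py0_5 = 35; px1_5 = 335; py1_5 = 90; px2_6 = 150; py2_6 = 350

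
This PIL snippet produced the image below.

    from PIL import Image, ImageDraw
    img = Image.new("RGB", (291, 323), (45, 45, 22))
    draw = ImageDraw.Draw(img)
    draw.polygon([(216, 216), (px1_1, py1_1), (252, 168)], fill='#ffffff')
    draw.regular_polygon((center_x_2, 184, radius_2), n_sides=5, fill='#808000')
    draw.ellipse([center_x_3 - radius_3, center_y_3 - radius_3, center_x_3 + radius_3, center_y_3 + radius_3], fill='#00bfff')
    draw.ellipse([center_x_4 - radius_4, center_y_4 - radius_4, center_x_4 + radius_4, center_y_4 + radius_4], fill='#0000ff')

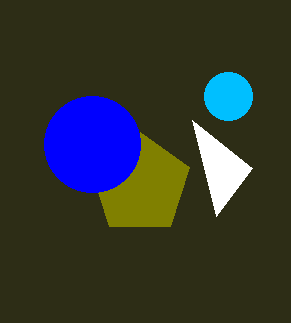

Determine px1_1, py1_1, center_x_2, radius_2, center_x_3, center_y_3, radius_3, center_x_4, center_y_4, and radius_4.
px1_1 = 192; py1_1 = 120; center_x_2 = 140; radius_2 = 52; center_x_3 = 228; center_y_3 = 96; radius_3 = 24; center_x_4 = 92; center_y_4 = 144; radius_4 = 48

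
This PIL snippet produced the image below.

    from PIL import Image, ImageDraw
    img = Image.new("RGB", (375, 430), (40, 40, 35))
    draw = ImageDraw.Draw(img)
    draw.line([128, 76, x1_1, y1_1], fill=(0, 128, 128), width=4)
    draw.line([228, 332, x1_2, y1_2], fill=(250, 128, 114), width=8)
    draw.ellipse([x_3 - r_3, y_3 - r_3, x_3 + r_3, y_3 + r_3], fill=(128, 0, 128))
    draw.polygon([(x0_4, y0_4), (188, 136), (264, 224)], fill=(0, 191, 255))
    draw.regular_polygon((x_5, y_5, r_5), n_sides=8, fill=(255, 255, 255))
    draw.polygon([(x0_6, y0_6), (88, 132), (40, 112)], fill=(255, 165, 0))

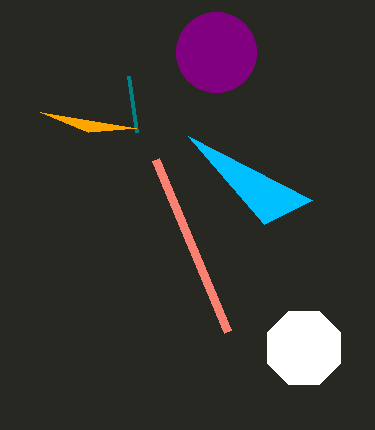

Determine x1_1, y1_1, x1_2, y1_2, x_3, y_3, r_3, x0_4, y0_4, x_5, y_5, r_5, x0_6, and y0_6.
x1_1 = 136; y1_1 = 132; x1_2 = 156; y1_2 = 160; x_3 = 216; y_3 = 52; r_3 = 40; x0_4 = 312; y0_4 = 200; x_5 = 304; y_5 = 348; r_5 = 40; x0_6 = 136; y0_6 = 128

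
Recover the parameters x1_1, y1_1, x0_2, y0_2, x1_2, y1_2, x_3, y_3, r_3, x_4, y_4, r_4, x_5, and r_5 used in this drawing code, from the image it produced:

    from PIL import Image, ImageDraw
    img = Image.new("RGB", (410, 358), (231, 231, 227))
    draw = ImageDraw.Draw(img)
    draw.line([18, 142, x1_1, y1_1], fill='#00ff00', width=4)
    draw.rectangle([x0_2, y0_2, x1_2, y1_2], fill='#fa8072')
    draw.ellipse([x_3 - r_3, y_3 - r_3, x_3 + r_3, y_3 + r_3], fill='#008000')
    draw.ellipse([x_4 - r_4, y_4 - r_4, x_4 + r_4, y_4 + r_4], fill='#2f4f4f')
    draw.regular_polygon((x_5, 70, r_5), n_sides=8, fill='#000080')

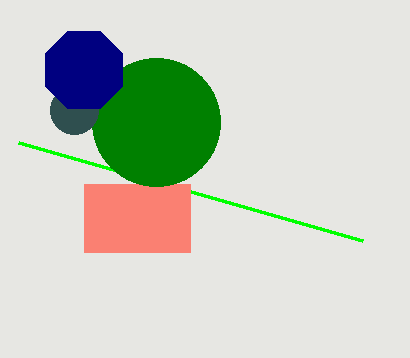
x1_1 = 362
y1_1 = 240
x0_2 = 84
y0_2 = 184
x1_2 = 190
y1_2 = 252
x_3 = 156
y_3 = 122
r_3 = 64
x_4 = 74
y_4 = 110
r_4 = 24
x_5 = 84
r_5 = 42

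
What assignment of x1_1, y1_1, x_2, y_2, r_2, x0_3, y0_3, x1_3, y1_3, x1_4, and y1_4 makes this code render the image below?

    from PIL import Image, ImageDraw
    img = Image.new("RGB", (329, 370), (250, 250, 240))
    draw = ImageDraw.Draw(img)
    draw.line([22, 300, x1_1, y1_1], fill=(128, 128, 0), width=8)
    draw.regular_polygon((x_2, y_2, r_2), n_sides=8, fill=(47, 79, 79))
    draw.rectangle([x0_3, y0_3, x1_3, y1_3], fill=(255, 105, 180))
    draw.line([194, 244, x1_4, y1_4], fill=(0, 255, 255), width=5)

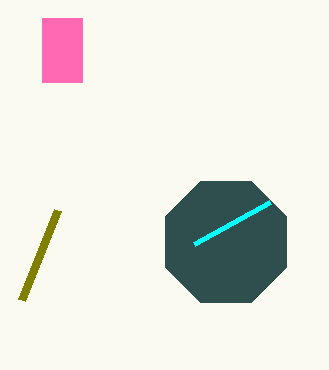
x1_1 = 58, y1_1 = 210, x_2 = 226, y_2 = 242, r_2 = 66, x0_3 = 42, y0_3 = 18, x1_3 = 82, y1_3 = 82, x1_4 = 270, y1_4 = 202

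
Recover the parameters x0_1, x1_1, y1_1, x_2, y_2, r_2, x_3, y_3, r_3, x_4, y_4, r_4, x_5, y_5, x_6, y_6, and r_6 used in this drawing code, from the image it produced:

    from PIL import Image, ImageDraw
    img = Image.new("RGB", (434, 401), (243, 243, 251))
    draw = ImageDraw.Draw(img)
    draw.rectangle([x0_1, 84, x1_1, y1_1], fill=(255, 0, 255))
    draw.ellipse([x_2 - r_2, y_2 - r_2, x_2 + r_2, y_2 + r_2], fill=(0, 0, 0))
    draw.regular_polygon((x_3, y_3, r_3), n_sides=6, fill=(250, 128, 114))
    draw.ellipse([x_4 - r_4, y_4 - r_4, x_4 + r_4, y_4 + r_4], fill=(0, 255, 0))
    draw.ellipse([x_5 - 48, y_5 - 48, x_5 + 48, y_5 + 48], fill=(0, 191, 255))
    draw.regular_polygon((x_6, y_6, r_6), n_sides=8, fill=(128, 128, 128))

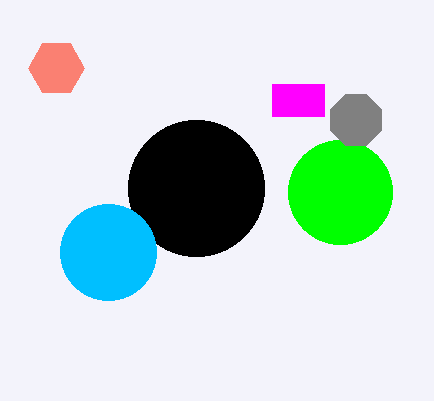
x0_1 = 272; x1_1 = 324; y1_1 = 116; x_2 = 196; y_2 = 188; r_2 = 68; x_3 = 56; y_3 = 68; r_3 = 28; x_4 = 340; y_4 = 192; r_4 = 52; x_5 = 108; y_5 = 252; x_6 = 356; y_6 = 120; r_6 = 28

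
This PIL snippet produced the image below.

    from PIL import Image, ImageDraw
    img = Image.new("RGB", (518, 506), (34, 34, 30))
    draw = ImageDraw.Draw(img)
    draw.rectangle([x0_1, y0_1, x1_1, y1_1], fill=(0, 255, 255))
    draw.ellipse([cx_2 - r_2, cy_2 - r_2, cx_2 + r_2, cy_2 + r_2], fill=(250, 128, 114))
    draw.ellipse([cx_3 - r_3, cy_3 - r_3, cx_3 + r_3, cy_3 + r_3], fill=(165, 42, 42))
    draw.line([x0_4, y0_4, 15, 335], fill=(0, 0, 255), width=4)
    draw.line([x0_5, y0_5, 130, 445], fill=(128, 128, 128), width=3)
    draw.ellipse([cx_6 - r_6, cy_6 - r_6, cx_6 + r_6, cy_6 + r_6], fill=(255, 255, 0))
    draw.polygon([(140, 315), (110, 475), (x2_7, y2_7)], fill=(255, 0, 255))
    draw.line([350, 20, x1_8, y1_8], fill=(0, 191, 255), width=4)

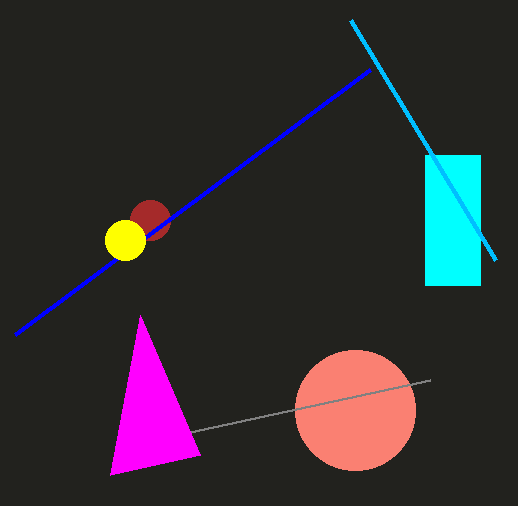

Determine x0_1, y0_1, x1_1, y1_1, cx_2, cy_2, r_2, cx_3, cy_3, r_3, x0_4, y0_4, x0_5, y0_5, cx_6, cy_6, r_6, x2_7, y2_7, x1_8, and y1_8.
x0_1 = 425; y0_1 = 155; x1_1 = 480; y1_1 = 285; cx_2 = 355; cy_2 = 410; r_2 = 60; cx_3 = 150; cy_3 = 220; r_3 = 20; x0_4 = 370; y0_4 = 70; x0_5 = 430; y0_5 = 380; cx_6 = 125; cy_6 = 240; r_6 = 20; x2_7 = 200; y2_7 = 455; x1_8 = 495; y1_8 = 260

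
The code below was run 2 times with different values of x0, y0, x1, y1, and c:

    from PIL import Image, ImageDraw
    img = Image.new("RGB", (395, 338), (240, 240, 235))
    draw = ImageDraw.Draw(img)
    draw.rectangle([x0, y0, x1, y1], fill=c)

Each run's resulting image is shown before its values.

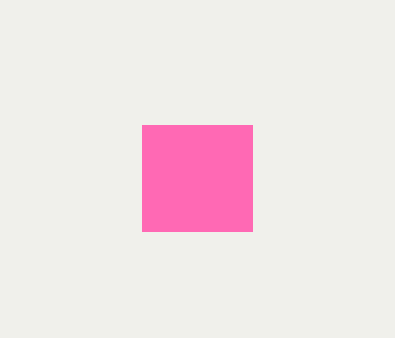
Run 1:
x0 = 142, y0 = 125, x1 = 252, y1 = 231, c = 'hotpink'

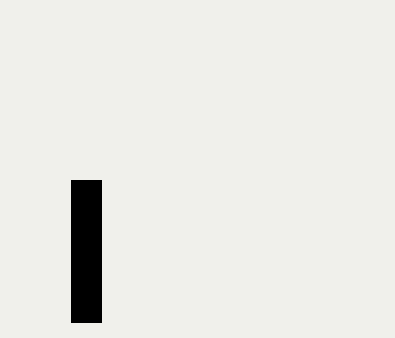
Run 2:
x0 = 71; y0 = 180; x1 = 101; y1 = 322; c = 'black'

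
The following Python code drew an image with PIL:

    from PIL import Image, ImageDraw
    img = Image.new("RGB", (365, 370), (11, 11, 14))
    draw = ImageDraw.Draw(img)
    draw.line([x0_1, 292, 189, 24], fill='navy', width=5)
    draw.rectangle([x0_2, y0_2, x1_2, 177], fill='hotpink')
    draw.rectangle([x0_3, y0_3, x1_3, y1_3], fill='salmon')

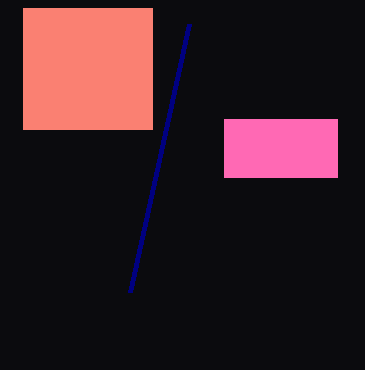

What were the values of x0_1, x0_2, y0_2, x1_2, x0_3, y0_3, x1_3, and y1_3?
x0_1 = 130
x0_2 = 224
y0_2 = 119
x1_2 = 337
x0_3 = 23
y0_3 = 8
x1_3 = 152
y1_3 = 129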